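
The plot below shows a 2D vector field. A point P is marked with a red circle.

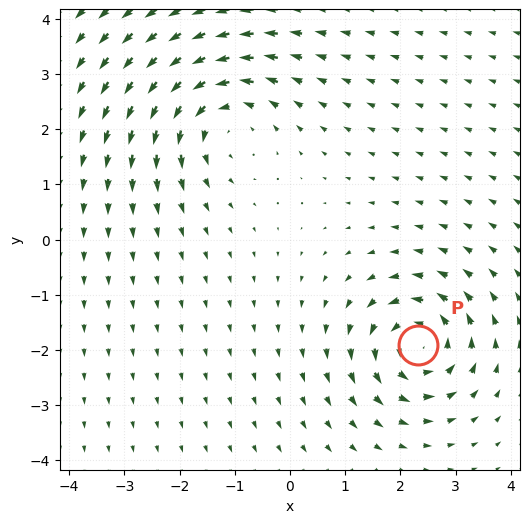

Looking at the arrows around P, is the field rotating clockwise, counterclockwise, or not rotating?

Near P at (2.3, -1.9) the arrows circulate counterclockwise. The curl (z-component) there is about +5; positive curl means counterclockwise rotation.

counterclockwise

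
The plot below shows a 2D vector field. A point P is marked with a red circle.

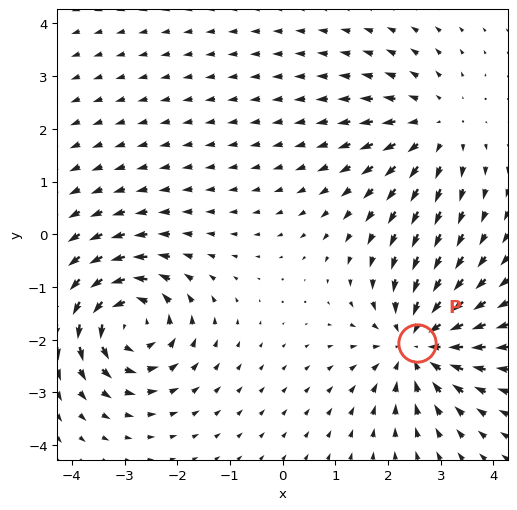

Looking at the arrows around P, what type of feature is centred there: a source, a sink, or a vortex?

sink

At P (2.5, -2.1) the arrows converge inward. Divergence about -5, curl ≈0 — negative divergence with near-zero curl is a sink.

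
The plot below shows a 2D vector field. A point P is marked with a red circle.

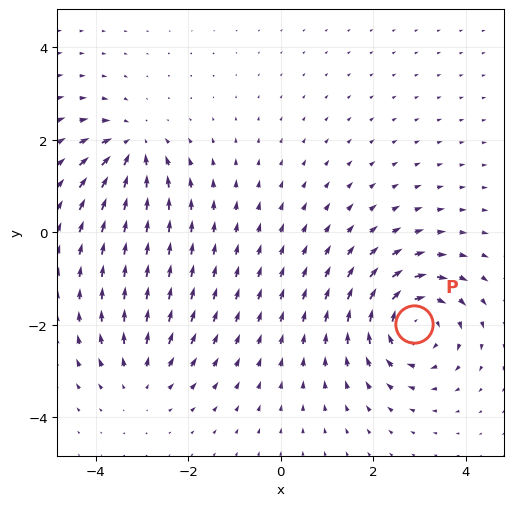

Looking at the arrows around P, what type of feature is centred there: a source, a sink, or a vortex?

vortex

At P (2.9, -2.0) the arrows circulate clockwise. Divergence ≈0, curl about -5 — near-zero divergence with nonzero curl is a vortex.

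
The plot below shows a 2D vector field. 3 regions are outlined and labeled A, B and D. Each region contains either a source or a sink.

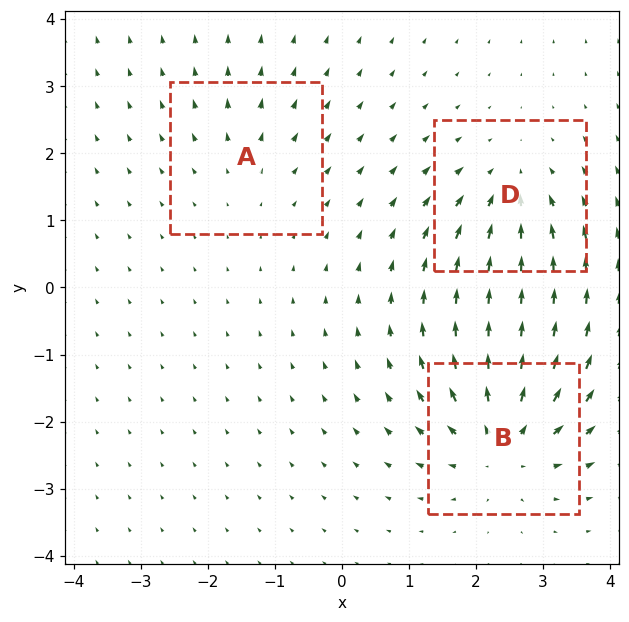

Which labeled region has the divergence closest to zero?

Divergence at each region's feature centre — A: about +2, B: about +6, D: about -4. Region A is closest to zero.

A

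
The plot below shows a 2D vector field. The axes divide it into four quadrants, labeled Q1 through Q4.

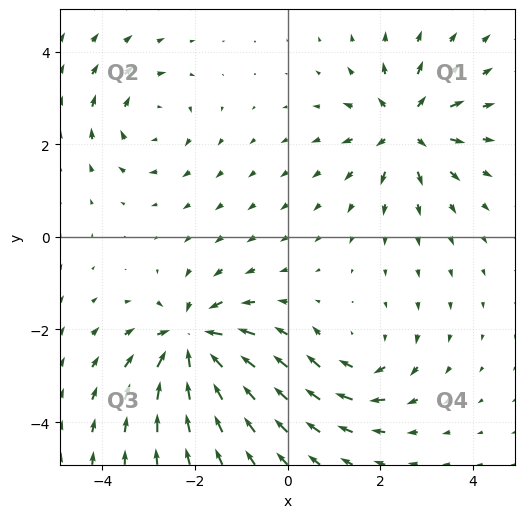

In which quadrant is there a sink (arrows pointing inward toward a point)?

Q3

The sink sits at approximately (-2.1, -2.3), which lies in quadrant Q3. The divergence there is about -6, negative as expected for a sink.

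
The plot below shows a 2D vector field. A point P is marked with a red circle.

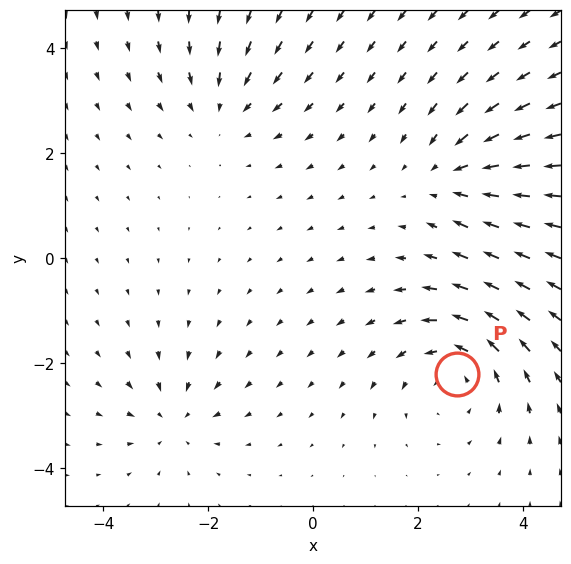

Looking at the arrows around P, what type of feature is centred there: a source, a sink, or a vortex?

vortex

At P (2.7, -2.2) the arrows circulate counterclockwise. Divergence ≈0, curl about +4 — near-zero divergence with nonzero curl is a vortex.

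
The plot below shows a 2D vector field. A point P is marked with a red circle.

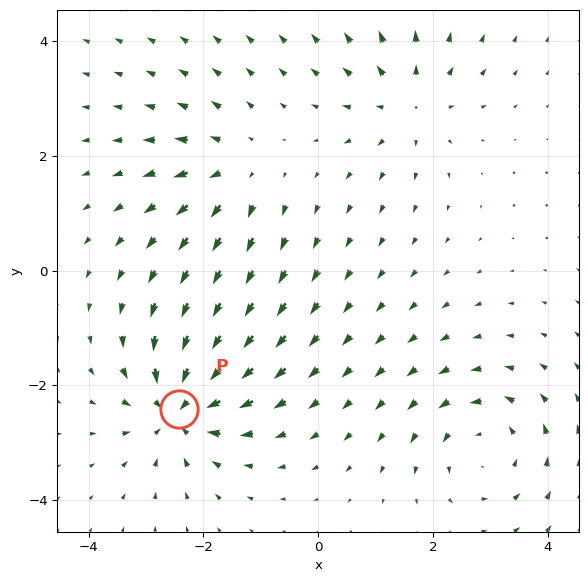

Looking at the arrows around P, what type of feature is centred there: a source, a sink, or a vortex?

At P (-2.4, -2.4) the arrows converge inward. Divergence about -5, curl ≈0 — negative divergence with near-zero curl is a sink.

sink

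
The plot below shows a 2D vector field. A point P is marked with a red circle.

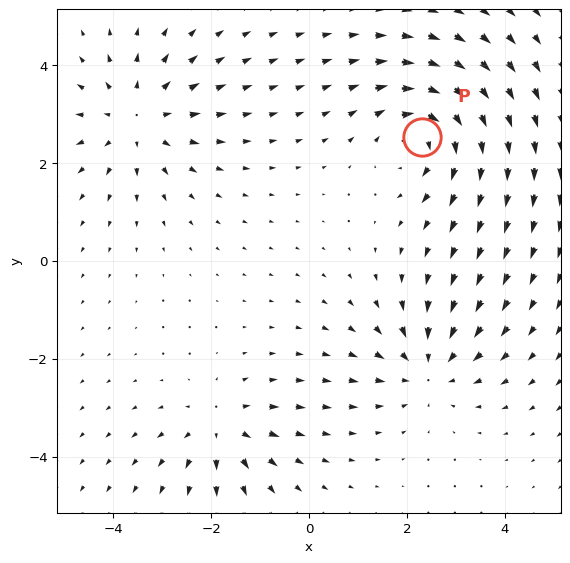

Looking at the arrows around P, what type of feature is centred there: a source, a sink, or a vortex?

vortex

At P (2.3, 2.5) the arrows circulate clockwise. Divergence ≈0, curl about -4 — near-zero divergence with nonzero curl is a vortex.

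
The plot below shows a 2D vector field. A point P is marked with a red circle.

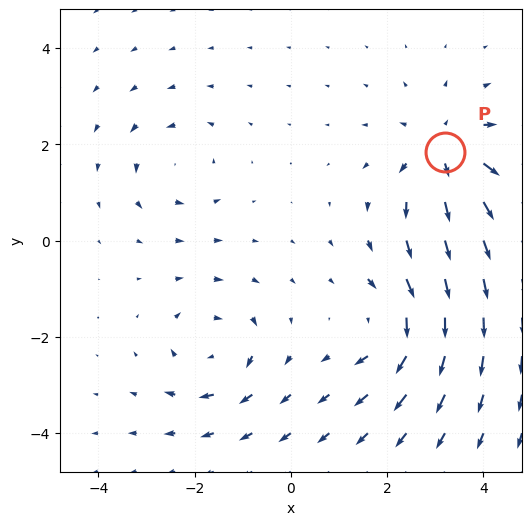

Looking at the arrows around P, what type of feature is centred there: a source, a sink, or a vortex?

At P (3.2, 1.8) the arrows spread outward. Divergence about +5, curl ≈0 — positive divergence with near-zero curl is a source.

source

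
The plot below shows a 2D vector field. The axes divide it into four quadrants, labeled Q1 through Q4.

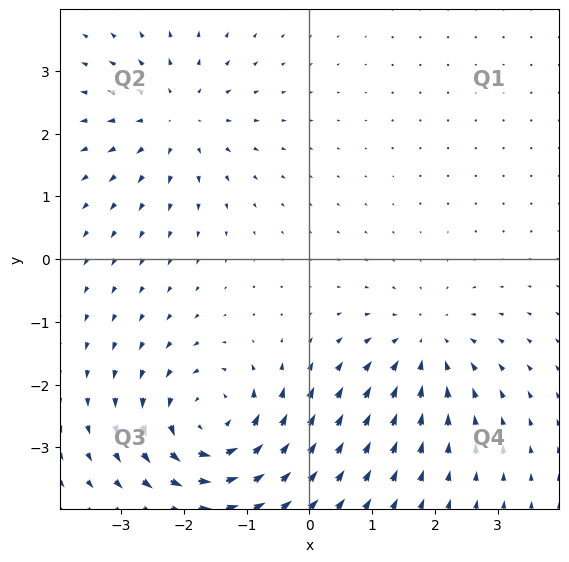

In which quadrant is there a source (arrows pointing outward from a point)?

The source sits at approximately (-2.1, 2.2), which lies in quadrant Q2. The divergence there is about +4, positive as expected for a source.

Q2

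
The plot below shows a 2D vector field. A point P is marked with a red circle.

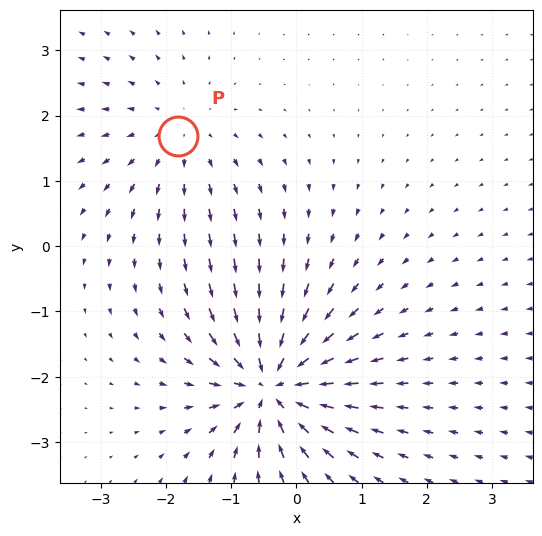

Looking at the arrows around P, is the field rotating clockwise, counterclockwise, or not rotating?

not rotating

Near P at (-1.8, 1.7) the arrows show no circulation. The curl there is ≈0.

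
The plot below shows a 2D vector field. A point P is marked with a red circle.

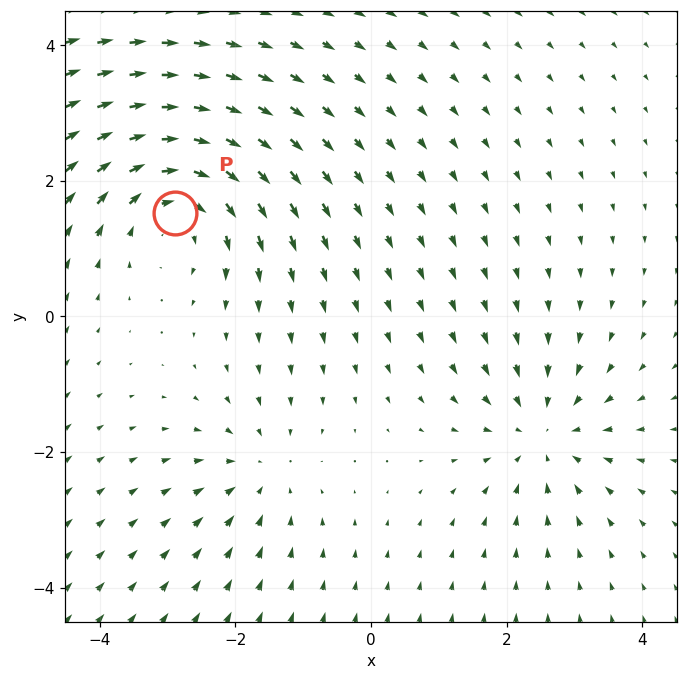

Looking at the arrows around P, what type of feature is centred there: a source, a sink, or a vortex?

At P (-2.9, 1.5) the arrows circulate clockwise. Divergence ≈0, curl about -4 — near-zero divergence with nonzero curl is a vortex.

vortex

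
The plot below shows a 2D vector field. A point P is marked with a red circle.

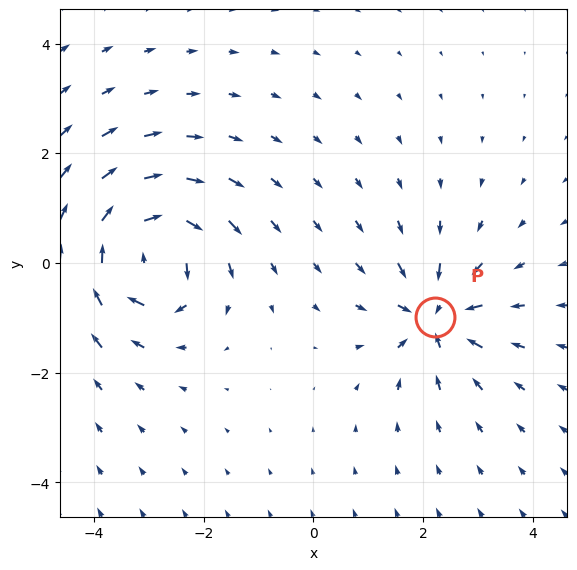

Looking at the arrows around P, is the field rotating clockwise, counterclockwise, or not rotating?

not rotating

Near P at (2.2, -1.0) the arrows show no circulation. The curl there is ≈0.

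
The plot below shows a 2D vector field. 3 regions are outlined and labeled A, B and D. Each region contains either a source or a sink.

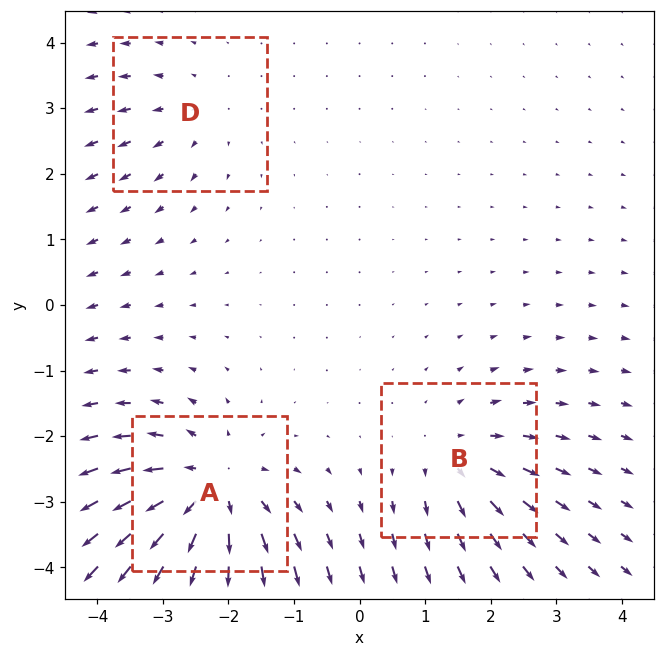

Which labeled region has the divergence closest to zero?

D

Divergence at each region's feature centre — A: about +6, B: about +3, D: about +2. Region D is closest to zero.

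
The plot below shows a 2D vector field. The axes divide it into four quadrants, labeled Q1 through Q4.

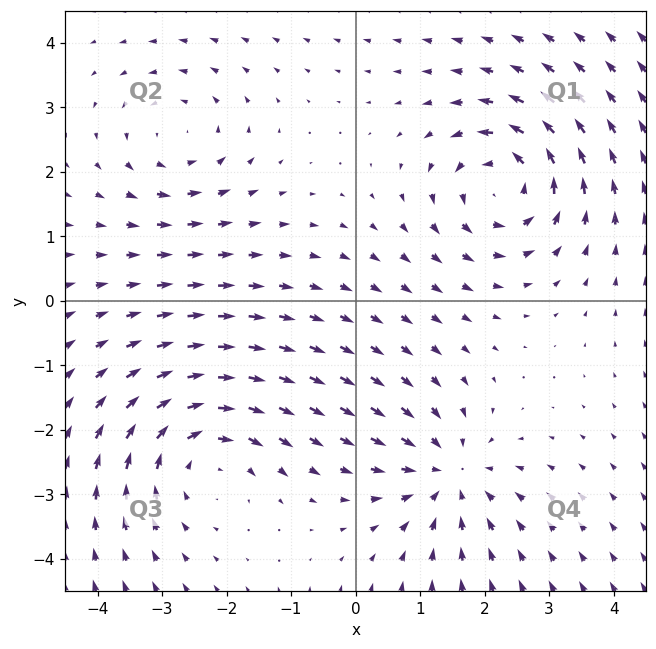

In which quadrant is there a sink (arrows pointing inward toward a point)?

Q4

The sink sits at approximately (1.4, -2.7), which lies in quadrant Q4. The divergence there is about -4, negative as expected for a sink.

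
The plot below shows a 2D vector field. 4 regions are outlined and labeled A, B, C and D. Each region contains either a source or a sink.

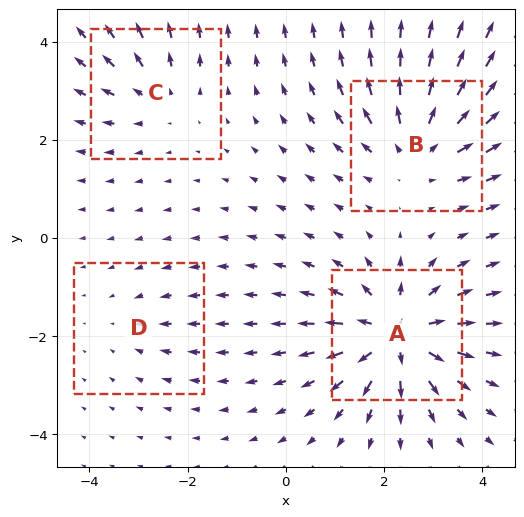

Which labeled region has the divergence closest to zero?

D

Divergence at each region's feature centre — A: about +8, B: about +6, C: about +3, D: about -2. Region D is closest to zero.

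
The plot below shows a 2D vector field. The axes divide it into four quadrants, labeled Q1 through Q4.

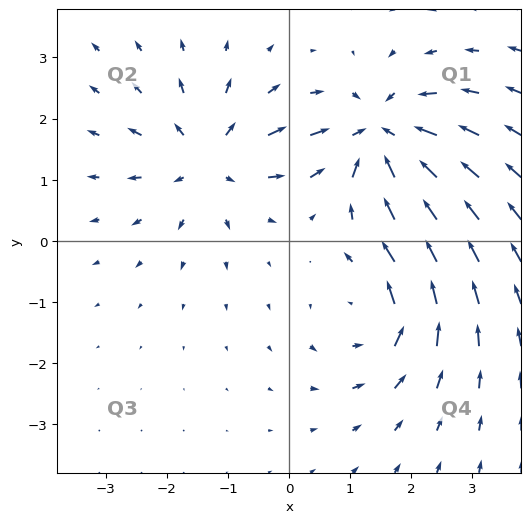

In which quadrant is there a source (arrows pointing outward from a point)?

Q2

The source sits at approximately (-1.3, 1.3), which lies in quadrant Q2. The divergence there is about +5, positive as expected for a source.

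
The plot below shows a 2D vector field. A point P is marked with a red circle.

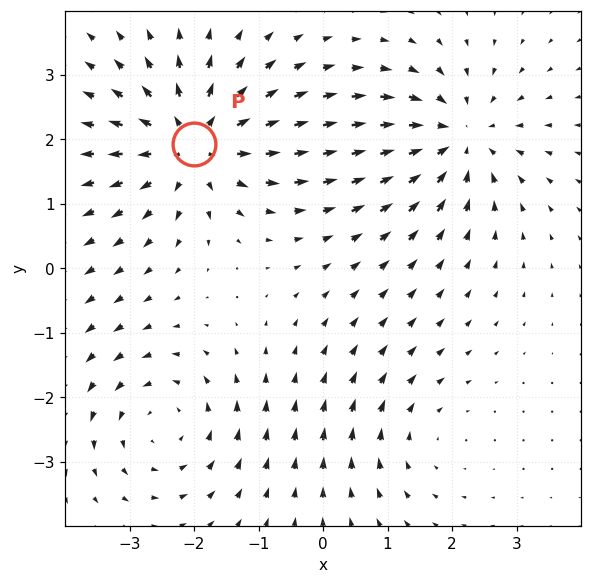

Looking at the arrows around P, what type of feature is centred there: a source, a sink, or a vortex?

source

At P (-2.0, 1.9) the arrows spread outward. Divergence about +5, curl ≈0 — positive divergence with near-zero curl is a source.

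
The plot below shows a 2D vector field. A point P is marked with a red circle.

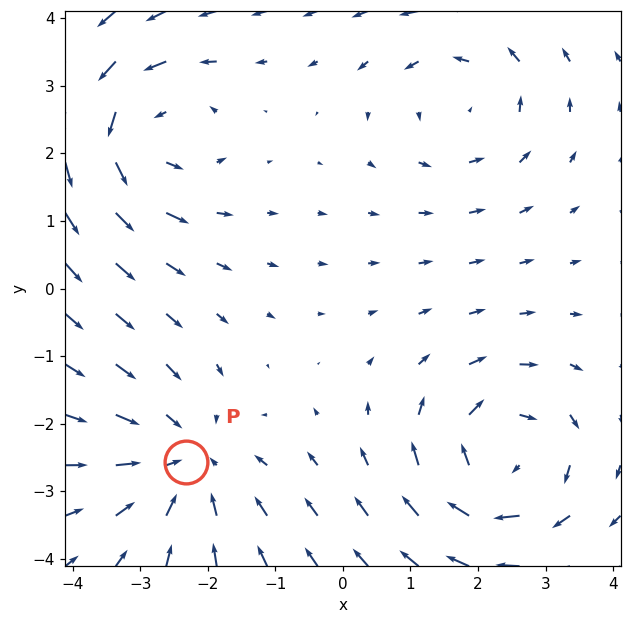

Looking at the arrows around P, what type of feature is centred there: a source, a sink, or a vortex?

At P (-2.3, -2.6) the arrows converge inward. Divergence about -3, curl ≈0 — negative divergence with near-zero curl is a sink.

sink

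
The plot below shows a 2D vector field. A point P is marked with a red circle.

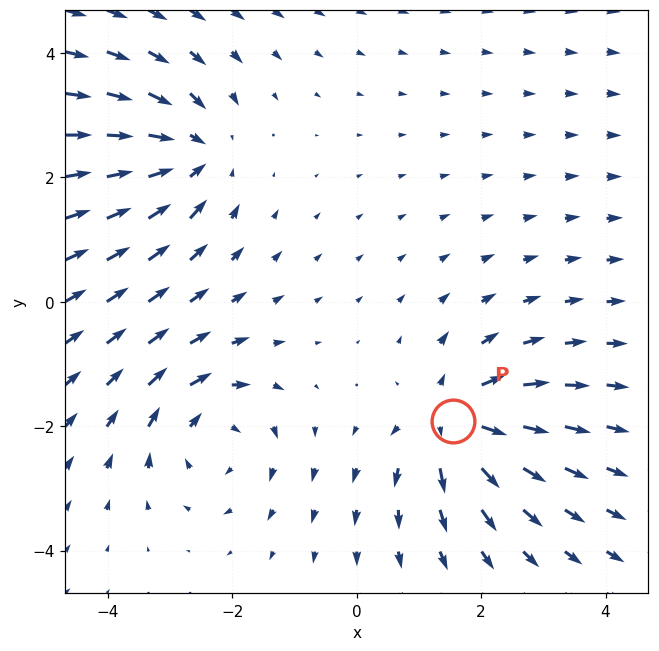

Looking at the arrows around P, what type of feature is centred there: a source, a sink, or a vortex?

source

At P (1.6, -1.9) the arrows spread outward. Divergence about +4, curl ≈0 — positive divergence with near-zero curl is a source.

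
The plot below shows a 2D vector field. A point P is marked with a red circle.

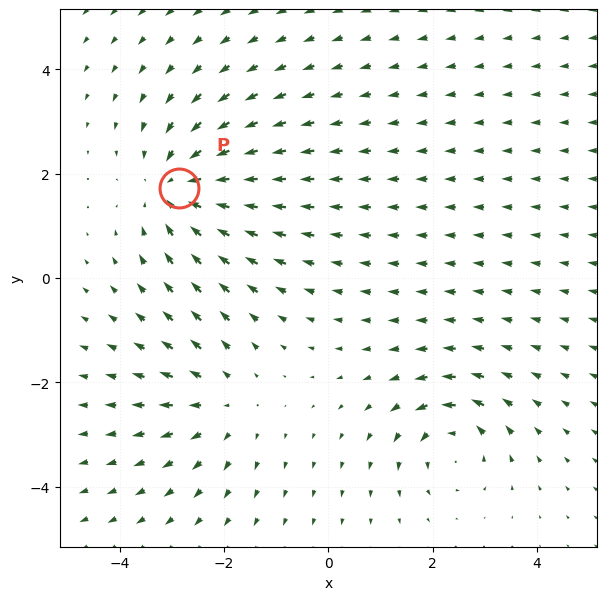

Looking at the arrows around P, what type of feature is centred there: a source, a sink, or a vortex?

sink

At P (-2.9, 1.7) the arrows converge inward. Divergence about -4, curl ≈0 — negative divergence with near-zero curl is a sink.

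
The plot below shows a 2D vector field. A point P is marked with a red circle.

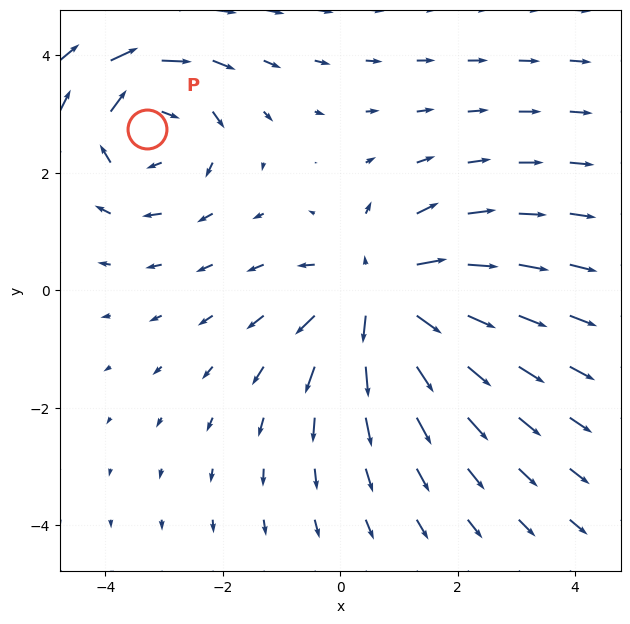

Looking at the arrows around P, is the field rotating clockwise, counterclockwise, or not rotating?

Near P at (-3.3, 2.7) the arrows circulate clockwise. The curl (z-component) there is about -4; negative curl means clockwise rotation.

clockwise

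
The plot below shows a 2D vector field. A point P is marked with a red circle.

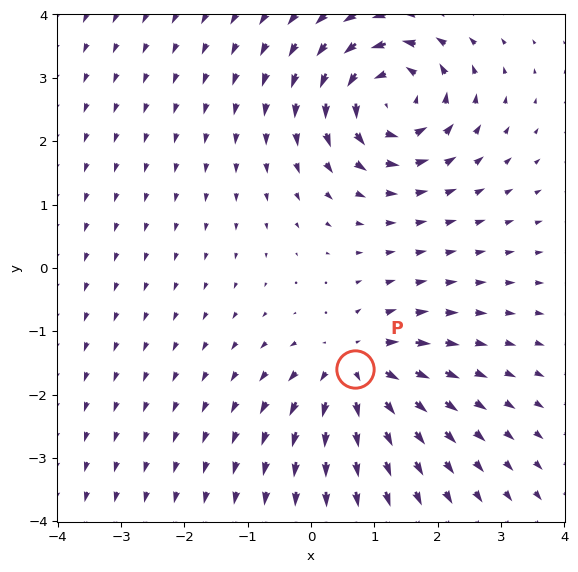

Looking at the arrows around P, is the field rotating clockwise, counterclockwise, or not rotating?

not rotating

Near P at (0.7, -1.6) the arrows show no circulation. The curl there is ≈0.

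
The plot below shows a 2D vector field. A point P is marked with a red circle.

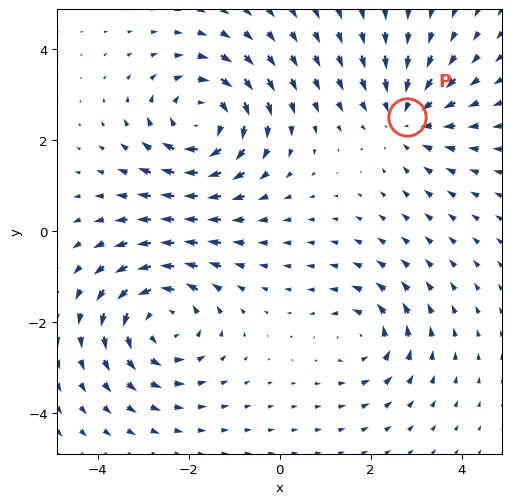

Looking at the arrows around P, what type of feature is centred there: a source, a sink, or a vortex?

sink

At P (2.8, 2.5) the arrows converge inward. Divergence about -3, curl ≈0 — negative divergence with near-zero curl is a sink.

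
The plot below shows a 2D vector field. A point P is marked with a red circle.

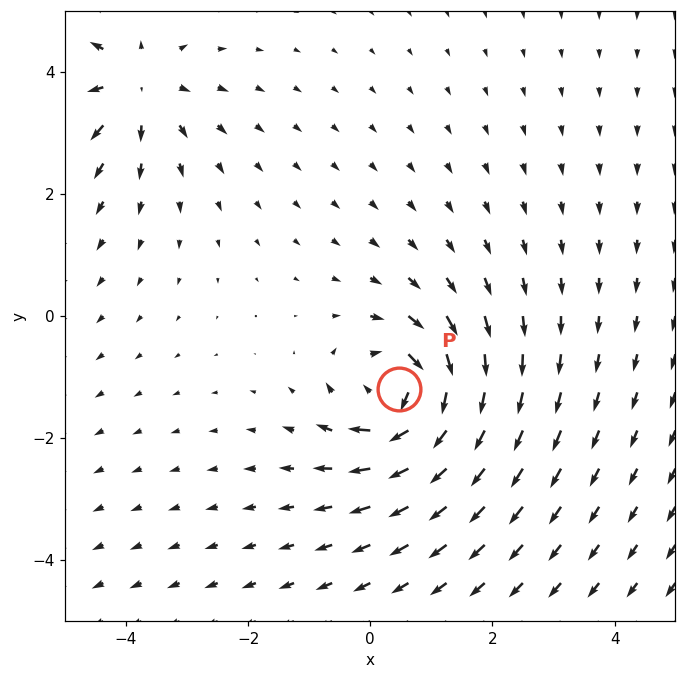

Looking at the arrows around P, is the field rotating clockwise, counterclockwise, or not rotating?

Near P at (0.5, -1.2) the arrows circulate clockwise. The curl (z-component) there is about -6; negative curl means clockwise rotation.

clockwise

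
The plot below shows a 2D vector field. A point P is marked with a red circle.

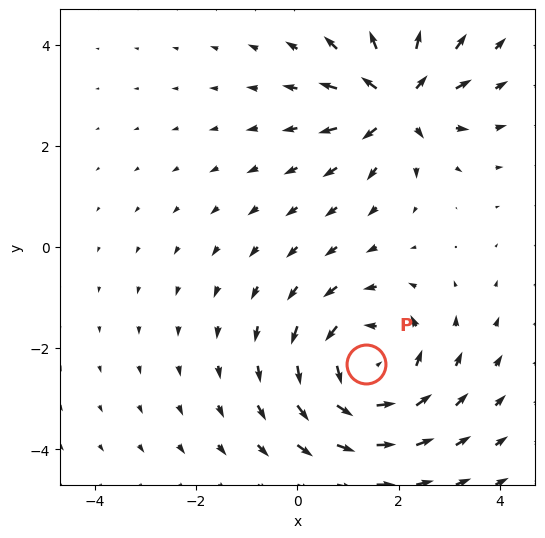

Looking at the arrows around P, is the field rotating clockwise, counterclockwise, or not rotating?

Near P at (1.3, -2.3) the arrows circulate counterclockwise. The curl (z-component) there is about +4; positive curl means counterclockwise rotation.

counterclockwise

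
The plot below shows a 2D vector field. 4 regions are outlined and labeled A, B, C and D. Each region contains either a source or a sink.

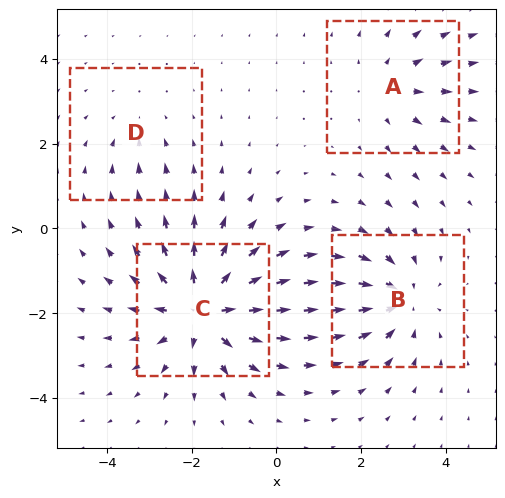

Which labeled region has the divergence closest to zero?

Divergence at each region's feature centre — A: about +3, B: about -5, C: about +7, D: about -2. Region D is closest to zero.

D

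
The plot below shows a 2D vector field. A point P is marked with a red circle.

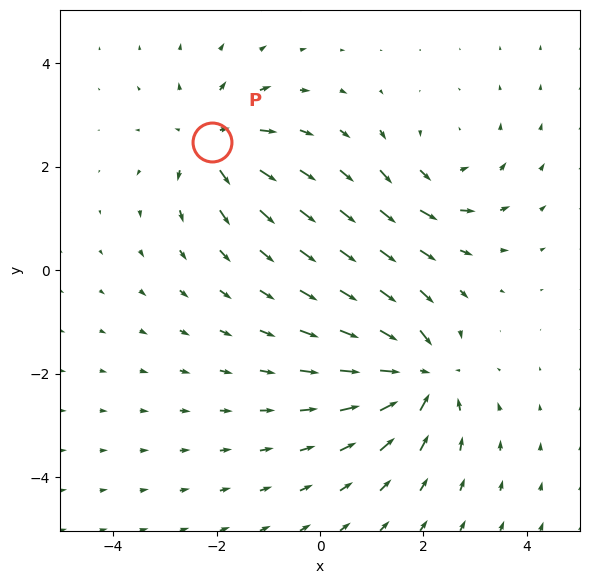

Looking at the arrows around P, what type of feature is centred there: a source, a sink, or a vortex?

At P (-2.1, 2.5) the arrows spread outward. Divergence about +4, curl ≈0 — positive divergence with near-zero curl is a source.

source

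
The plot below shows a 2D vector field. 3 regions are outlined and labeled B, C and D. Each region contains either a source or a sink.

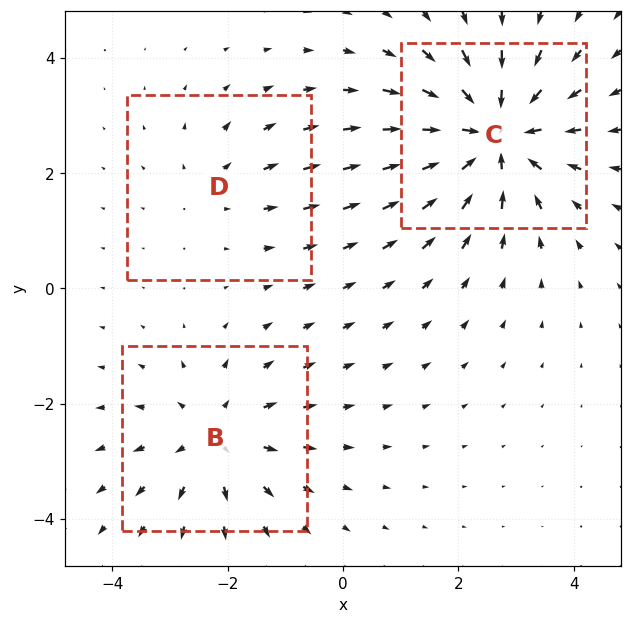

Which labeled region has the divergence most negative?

Divergence at each region's feature centre — B: about +3, C: about -5, D: about +2. Region C is most negative.

C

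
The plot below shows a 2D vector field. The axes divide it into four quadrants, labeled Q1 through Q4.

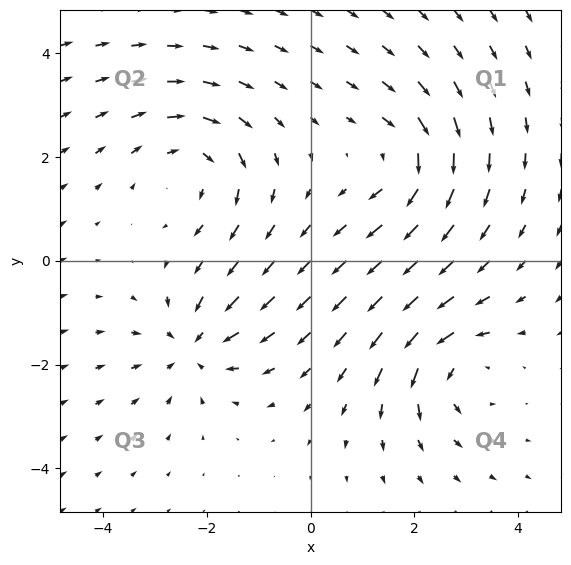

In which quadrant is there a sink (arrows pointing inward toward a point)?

The sink sits at approximately (-2.3, -1.6), which lies in quadrant Q3. The divergence there is about -4, negative as expected for a sink.

Q3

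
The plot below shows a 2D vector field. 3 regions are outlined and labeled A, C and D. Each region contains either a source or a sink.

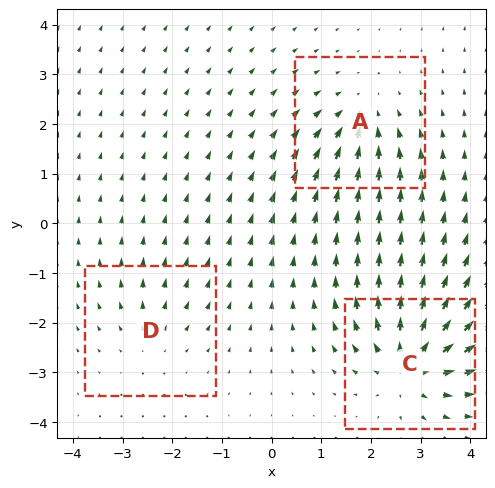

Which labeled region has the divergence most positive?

Divergence at each region's feature centre — A: about -4, C: about +6, D: about +2. Region C is most positive.

C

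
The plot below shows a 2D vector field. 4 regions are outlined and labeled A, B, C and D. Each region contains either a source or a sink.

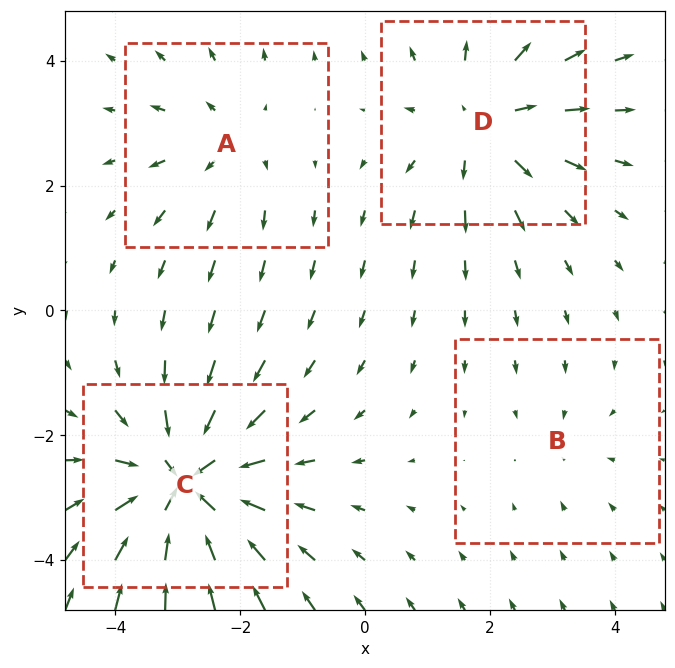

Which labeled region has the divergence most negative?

C

Divergence at each region's feature centre — A: about +3, B: about -2, C: about -6, D: about +4. Region C is most negative.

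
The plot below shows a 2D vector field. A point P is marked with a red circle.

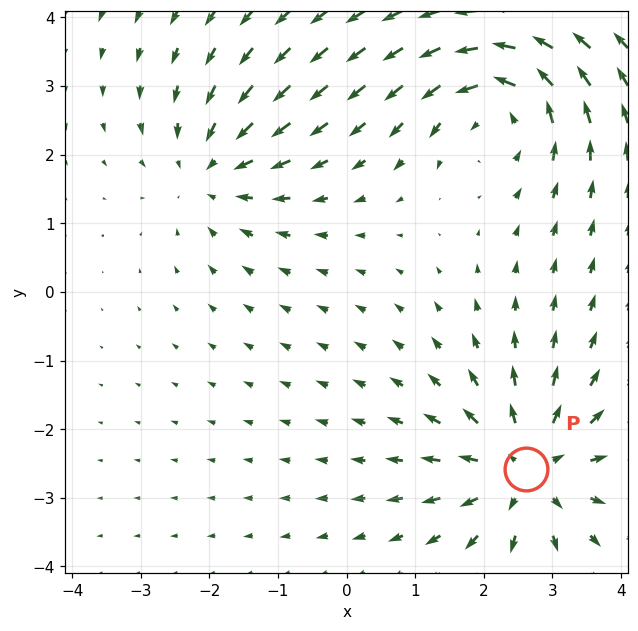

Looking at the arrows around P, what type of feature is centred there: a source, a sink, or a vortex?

source

At P (2.6, -2.6) the arrows spread outward. Divergence about +5, curl ≈0 — positive divergence with near-zero curl is a source.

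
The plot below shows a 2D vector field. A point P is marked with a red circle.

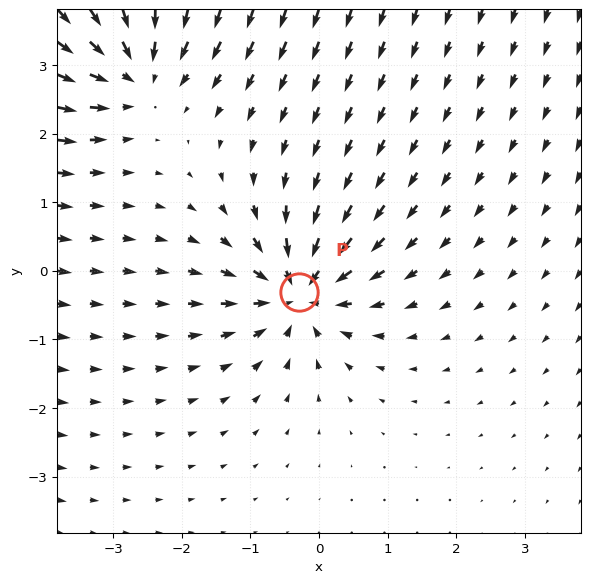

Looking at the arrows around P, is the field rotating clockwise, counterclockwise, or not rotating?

not rotating

Near P at (-0.3, -0.3) the arrows show no circulation. The curl there is ≈0.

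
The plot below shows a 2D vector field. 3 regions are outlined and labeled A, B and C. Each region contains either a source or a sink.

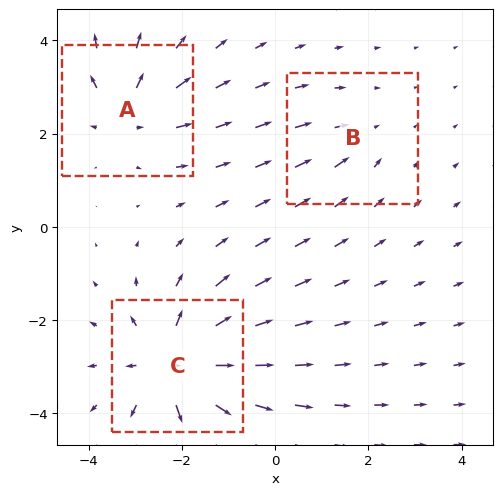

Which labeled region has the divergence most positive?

C

Divergence at each region's feature centre — A: about +3, B: about -2, C: about +5. Region C is most positive.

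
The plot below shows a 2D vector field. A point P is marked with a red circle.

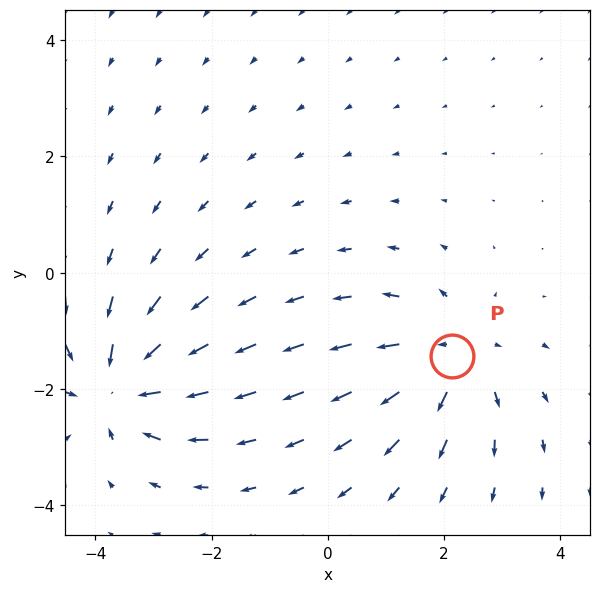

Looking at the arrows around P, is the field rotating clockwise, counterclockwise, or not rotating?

not rotating

Near P at (2.1, -1.4) the arrows show no circulation. The curl there is ≈0.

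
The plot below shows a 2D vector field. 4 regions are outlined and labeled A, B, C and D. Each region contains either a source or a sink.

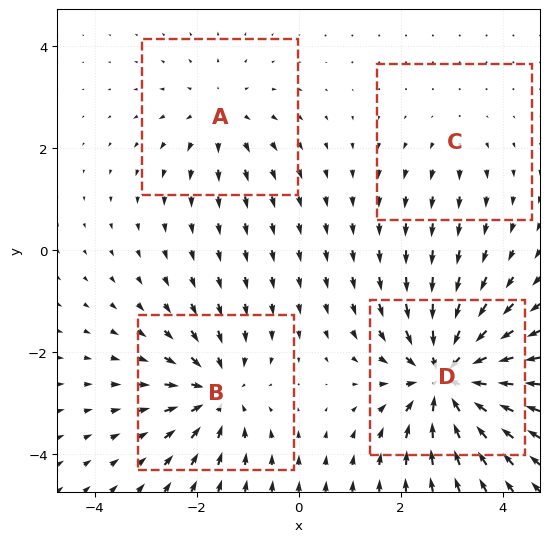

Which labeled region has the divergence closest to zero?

Divergence at each region's feature centre — A: about +3, B: about -5, C: about +2, D: about -7. Region C is closest to zero.

C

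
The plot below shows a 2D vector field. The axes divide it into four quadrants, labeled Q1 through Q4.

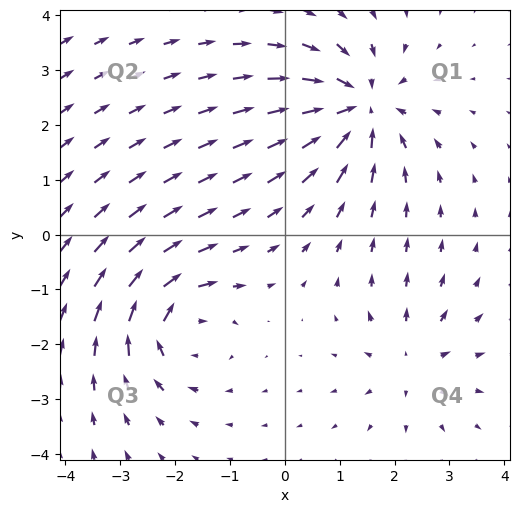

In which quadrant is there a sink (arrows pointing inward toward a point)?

The sink sits at approximately (1.3, 2.3), which lies in quadrant Q1. The divergence there is about -5, negative as expected for a sink.

Q1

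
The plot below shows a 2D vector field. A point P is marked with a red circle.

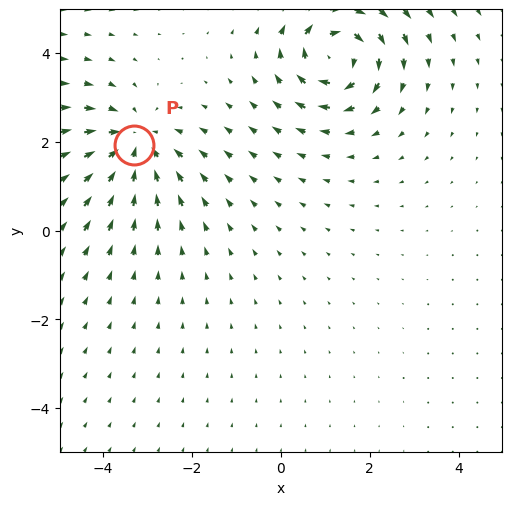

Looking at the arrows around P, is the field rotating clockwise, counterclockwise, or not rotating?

Near P at (-3.3, 1.9) the arrows show no circulation. The curl there is ≈0.

not rotating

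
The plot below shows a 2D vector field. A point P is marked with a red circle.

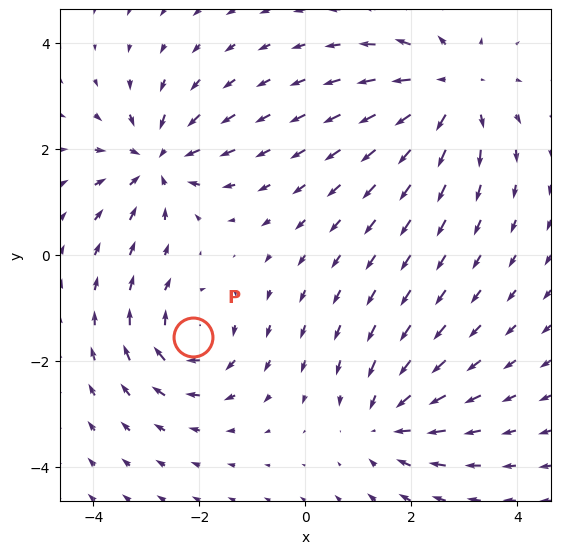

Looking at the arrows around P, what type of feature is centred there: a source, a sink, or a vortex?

vortex

At P (-2.1, -1.5) the arrows circulate clockwise. Divergence ≈0, curl about -5 — near-zero divergence with nonzero curl is a vortex.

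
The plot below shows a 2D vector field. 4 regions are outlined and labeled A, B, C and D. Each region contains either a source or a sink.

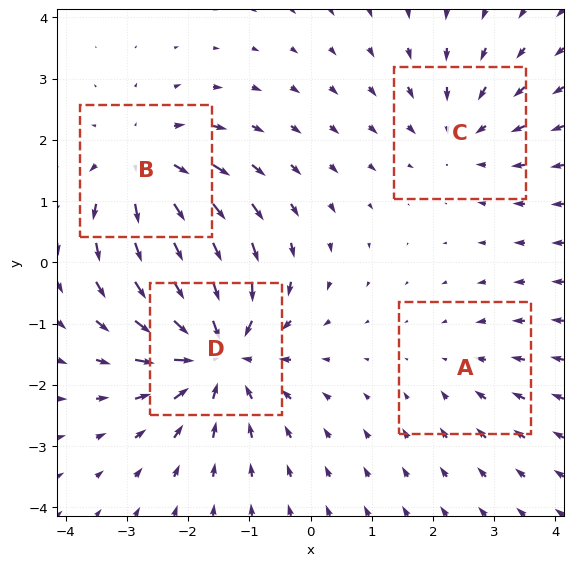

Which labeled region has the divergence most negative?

D

Divergence at each region's feature centre — A: about -2, B: about +4, C: about -3, D: about -6. Region D is most negative.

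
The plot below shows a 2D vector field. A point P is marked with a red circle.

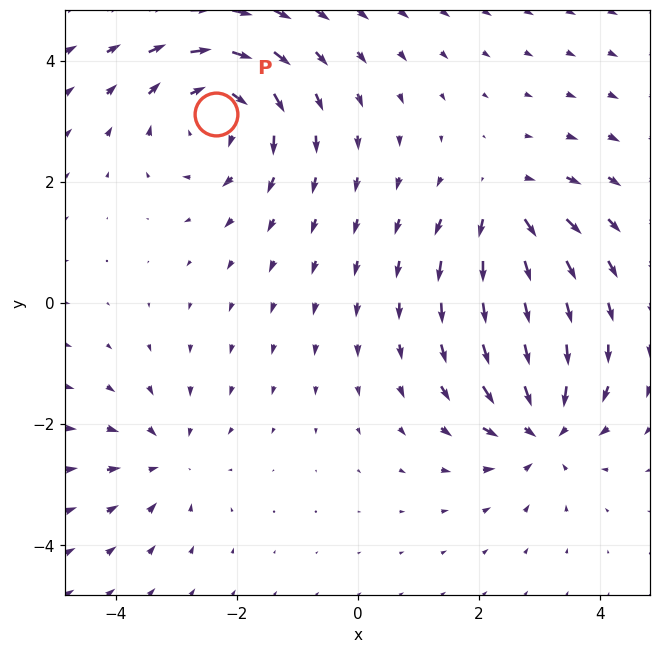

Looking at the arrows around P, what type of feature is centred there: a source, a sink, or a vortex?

At P (-2.3, 3.1) the arrows circulate clockwise. Divergence ≈0, curl about -5 — near-zero divergence with nonzero curl is a vortex.

vortex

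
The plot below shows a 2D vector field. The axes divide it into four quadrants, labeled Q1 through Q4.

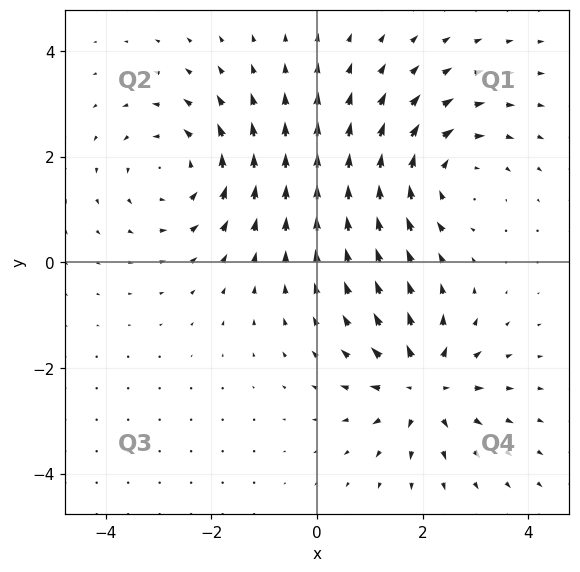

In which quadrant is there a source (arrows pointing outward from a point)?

The source sits at approximately (2.0, -2.4), which lies in quadrant Q4. The divergence there is about +5, positive as expected for a source.

Q4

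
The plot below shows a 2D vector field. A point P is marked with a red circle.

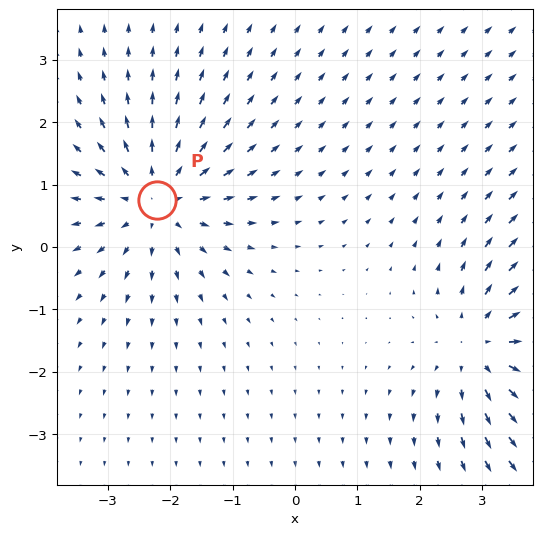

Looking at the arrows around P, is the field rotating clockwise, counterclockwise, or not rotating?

not rotating

Near P at (-2.2, 0.8) the arrows show no circulation. The curl there is ≈0.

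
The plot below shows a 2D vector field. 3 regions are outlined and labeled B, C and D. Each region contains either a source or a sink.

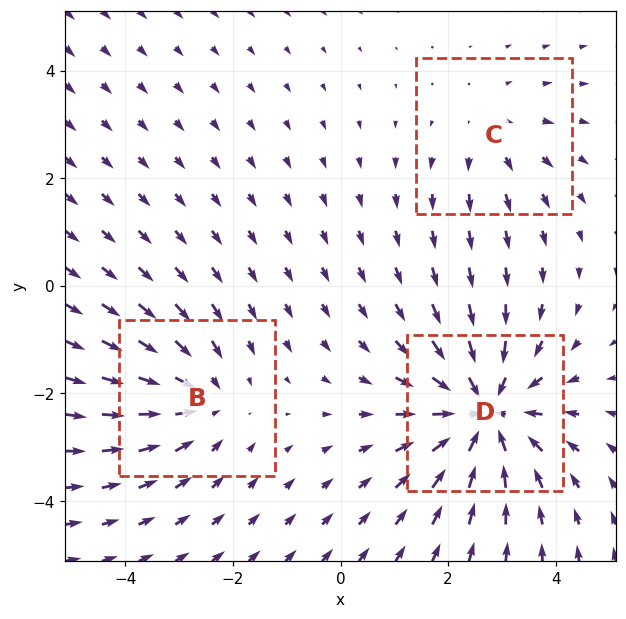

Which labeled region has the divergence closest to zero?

C

Divergence at each region's feature centre — B: about -3, C: about +2, D: about -4. Region C is closest to zero.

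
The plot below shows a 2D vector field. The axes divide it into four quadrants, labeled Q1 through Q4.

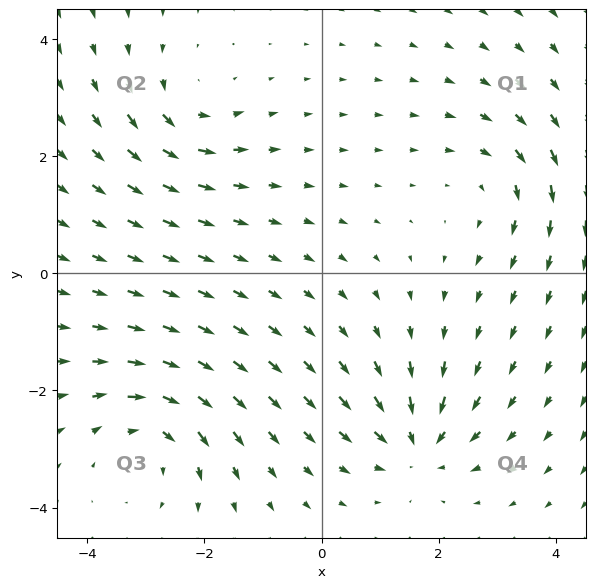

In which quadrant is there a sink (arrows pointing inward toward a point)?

The sink sits at approximately (1.6, -2.9), which lies in quadrant Q4. The divergence there is about -5, negative as expected for a sink.

Q4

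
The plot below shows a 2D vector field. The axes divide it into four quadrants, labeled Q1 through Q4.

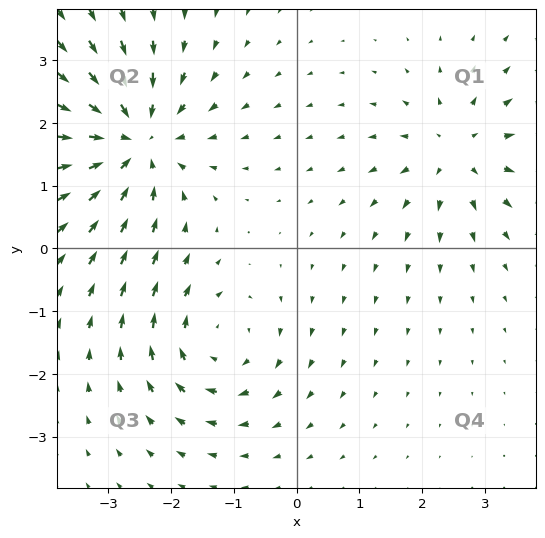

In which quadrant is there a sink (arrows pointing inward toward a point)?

The sink sits at approximately (-2.6, 1.7), which lies in quadrant Q2. The divergence there is about -4, negative as expected for a sink.

Q2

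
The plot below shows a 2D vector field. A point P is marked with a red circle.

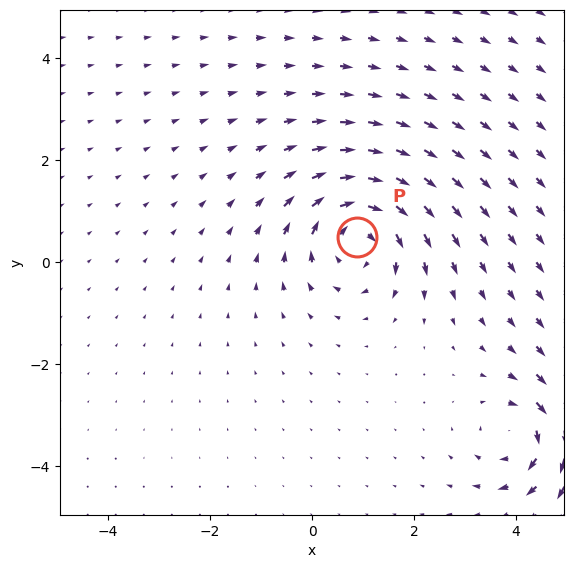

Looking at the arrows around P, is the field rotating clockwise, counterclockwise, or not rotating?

Near P at (0.9, 0.5) the arrows circulate clockwise. The curl (z-component) there is about -6; negative curl means clockwise rotation.

clockwise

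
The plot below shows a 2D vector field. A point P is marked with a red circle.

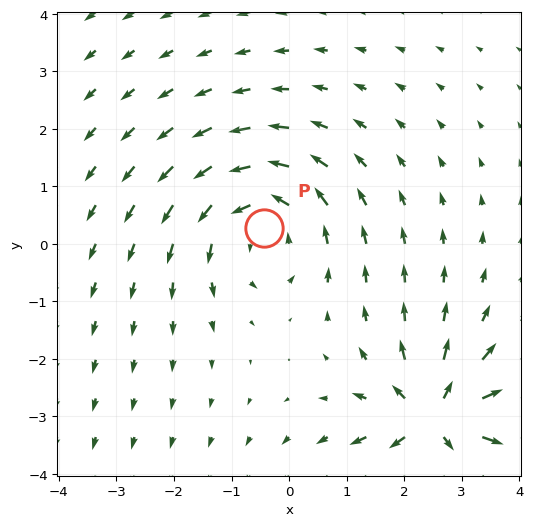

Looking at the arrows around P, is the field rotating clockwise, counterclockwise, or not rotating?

counterclockwise

Near P at (-0.4, 0.3) the arrows circulate counterclockwise. The curl (z-component) there is about +4; positive curl means counterclockwise rotation.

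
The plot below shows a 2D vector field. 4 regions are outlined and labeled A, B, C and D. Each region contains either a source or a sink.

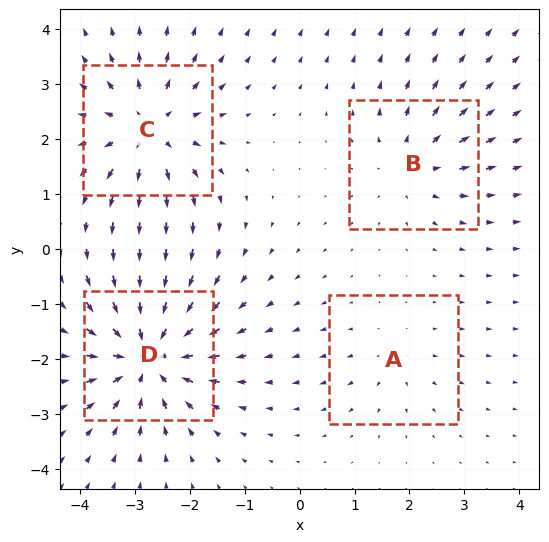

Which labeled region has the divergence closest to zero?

A

Divergence at each region's feature centre — A: about +2, B: about +4, C: about +6, D: about -7. Region A is closest to zero.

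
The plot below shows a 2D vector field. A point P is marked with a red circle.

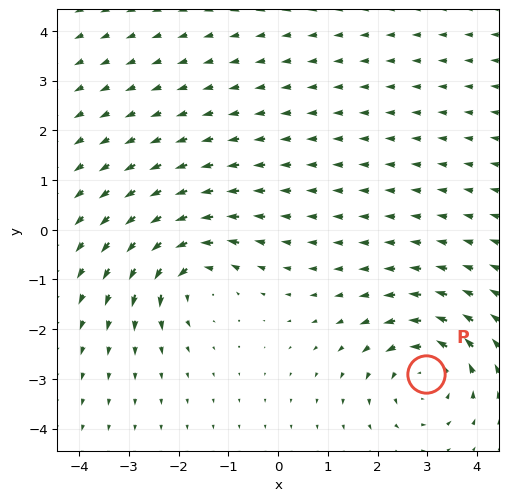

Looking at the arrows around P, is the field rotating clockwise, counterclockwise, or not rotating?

Near P at (3.0, -2.9) the arrows circulate counterclockwise. The curl (z-component) there is about +4; positive curl means counterclockwise rotation.

counterclockwise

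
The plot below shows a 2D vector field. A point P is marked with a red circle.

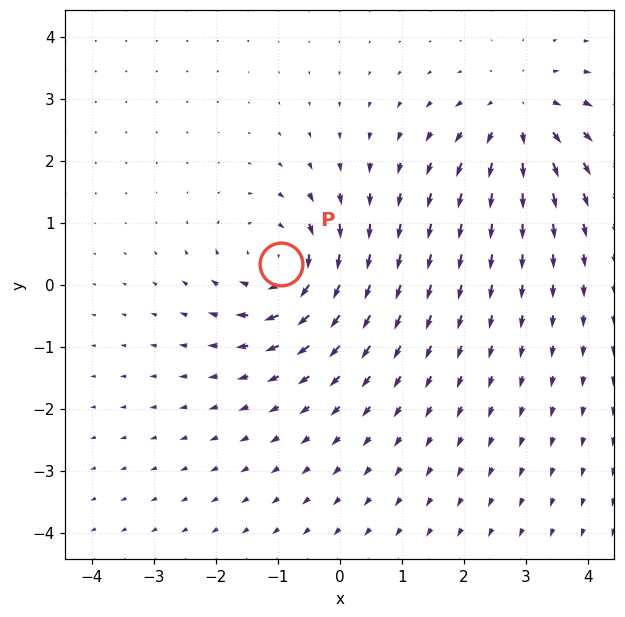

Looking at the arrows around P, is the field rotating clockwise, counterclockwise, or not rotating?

clockwise

Near P at (-0.9, 0.3) the arrows circulate clockwise. The curl (z-component) there is about -6; negative curl means clockwise rotation.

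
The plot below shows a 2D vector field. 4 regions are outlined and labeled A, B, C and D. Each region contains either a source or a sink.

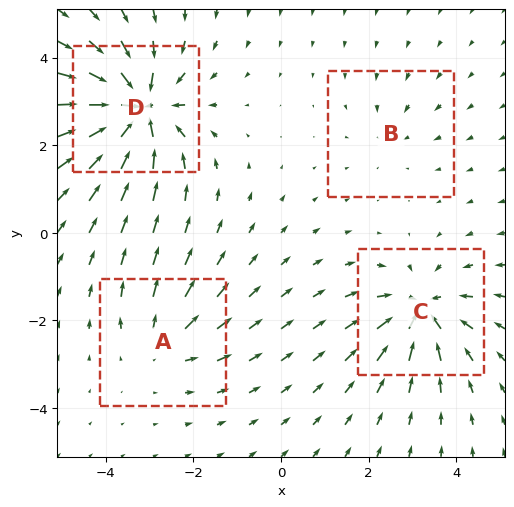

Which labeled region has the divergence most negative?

D

Divergence at each region's feature centre — A: about +4, B: about -2, C: about -6, D: about -9. Region D is most negative.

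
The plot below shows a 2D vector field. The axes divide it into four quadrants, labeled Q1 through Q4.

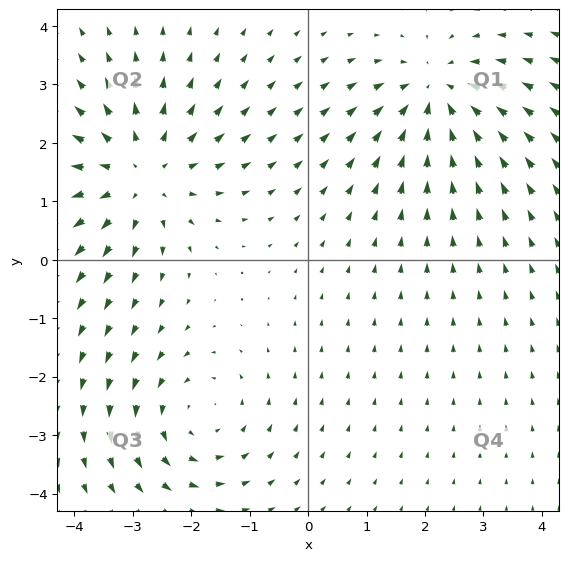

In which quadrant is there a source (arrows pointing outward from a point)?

The source sits at approximately (-2.9, 1.5), which lies in quadrant Q2. The divergence there is about +4, positive as expected for a source.

Q2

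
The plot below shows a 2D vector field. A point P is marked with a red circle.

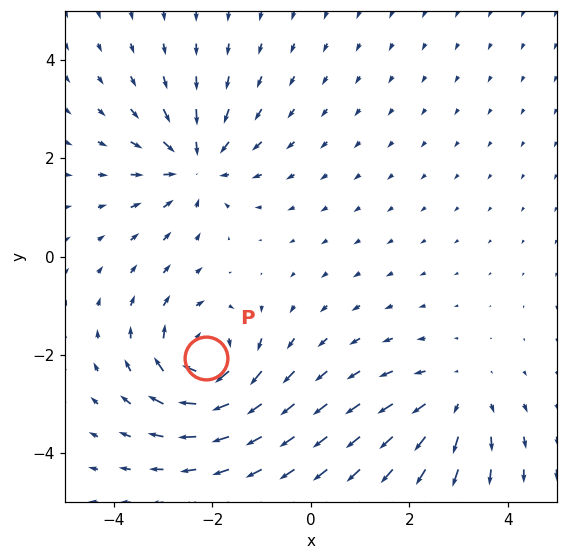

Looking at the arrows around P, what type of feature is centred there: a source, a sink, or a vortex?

vortex

At P (-2.1, -2.1) the arrows circulate clockwise. Divergence ≈0, curl about -6 — near-zero divergence with nonzero curl is a vortex.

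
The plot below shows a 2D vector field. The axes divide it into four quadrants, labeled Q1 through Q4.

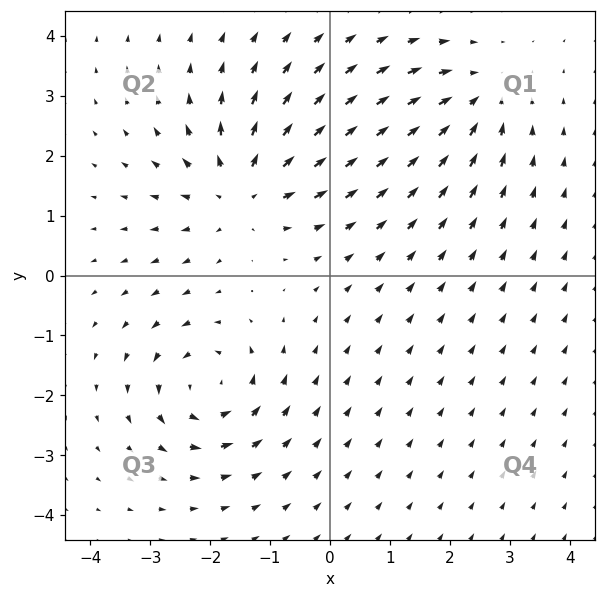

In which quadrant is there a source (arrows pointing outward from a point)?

The source sits at approximately (-1.5, 1.4), which lies in quadrant Q2. The divergence there is about +4, positive as expected for a source.

Q2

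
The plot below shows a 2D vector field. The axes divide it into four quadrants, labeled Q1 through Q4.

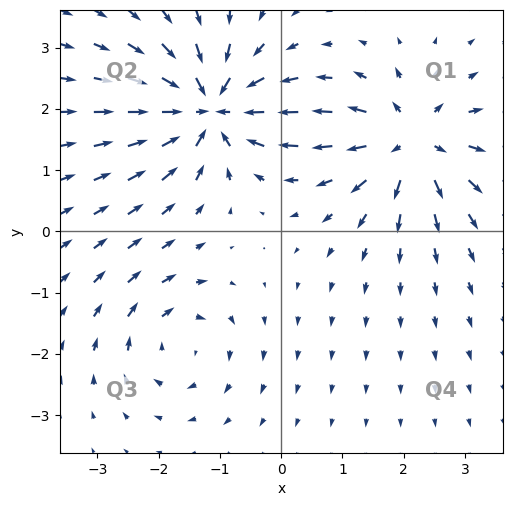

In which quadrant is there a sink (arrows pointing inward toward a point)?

The sink sits at approximately (-1.2, 2.0), which lies in quadrant Q2. The divergence there is about -7, negative as expected for a sink.

Q2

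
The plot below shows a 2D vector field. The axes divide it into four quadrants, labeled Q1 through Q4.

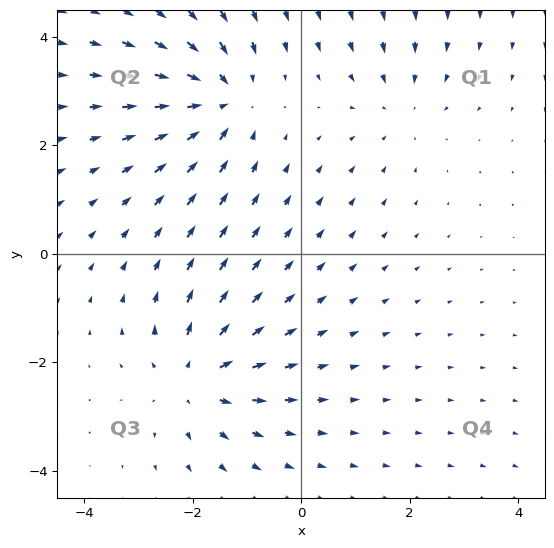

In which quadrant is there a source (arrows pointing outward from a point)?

The source sits at approximately (-1.9, -2.3), which lies in quadrant Q3. The divergence there is about +4, positive as expected for a source.

Q3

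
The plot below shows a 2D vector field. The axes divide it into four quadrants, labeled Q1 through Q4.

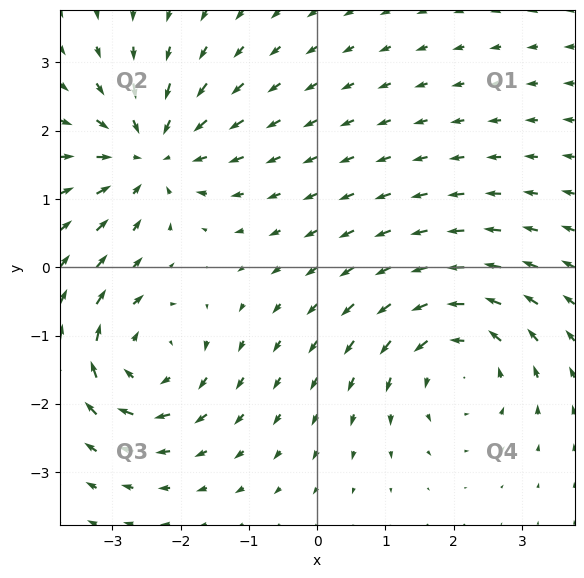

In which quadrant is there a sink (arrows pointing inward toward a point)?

The sink sits at approximately (-2.4, 1.6), which lies in quadrant Q2. The divergence there is about -4, negative as expected for a sink.

Q2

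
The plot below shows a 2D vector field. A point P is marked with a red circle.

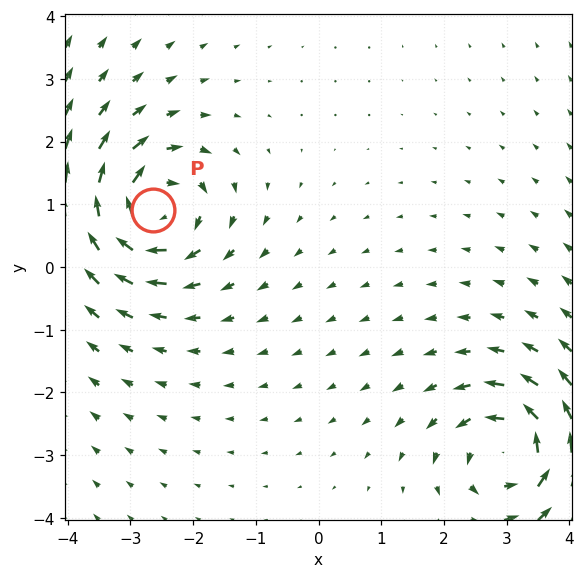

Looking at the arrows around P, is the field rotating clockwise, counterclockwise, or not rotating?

Near P at (-2.6, 0.9) the arrows circulate clockwise. The curl (z-component) there is about -6; negative curl means clockwise rotation.

clockwise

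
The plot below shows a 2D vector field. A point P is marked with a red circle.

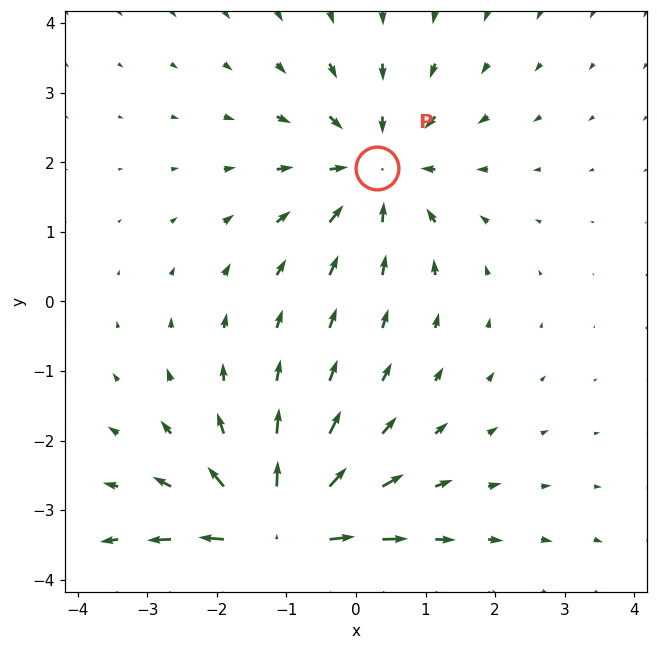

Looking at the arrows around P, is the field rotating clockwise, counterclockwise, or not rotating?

Near P at (0.3, 1.9) the arrows show no circulation. The curl there is ≈0.

not rotating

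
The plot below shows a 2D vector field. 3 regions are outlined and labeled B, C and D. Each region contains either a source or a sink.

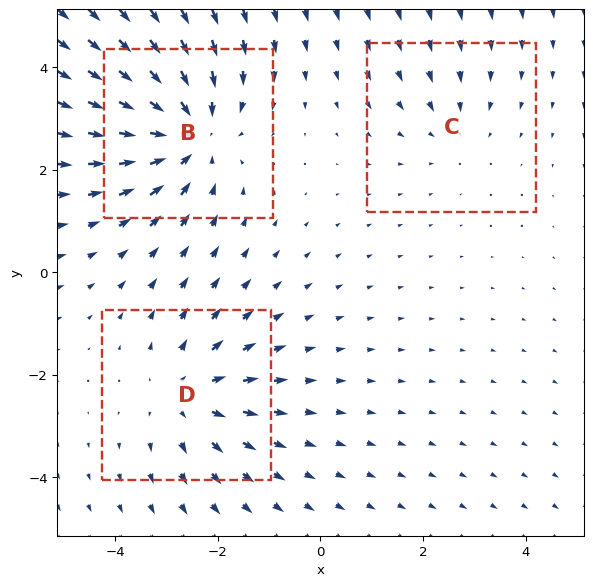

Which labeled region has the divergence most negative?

B

Divergence at each region's feature centre — B: about -4, C: about -2, D: about +3. Region B is most negative.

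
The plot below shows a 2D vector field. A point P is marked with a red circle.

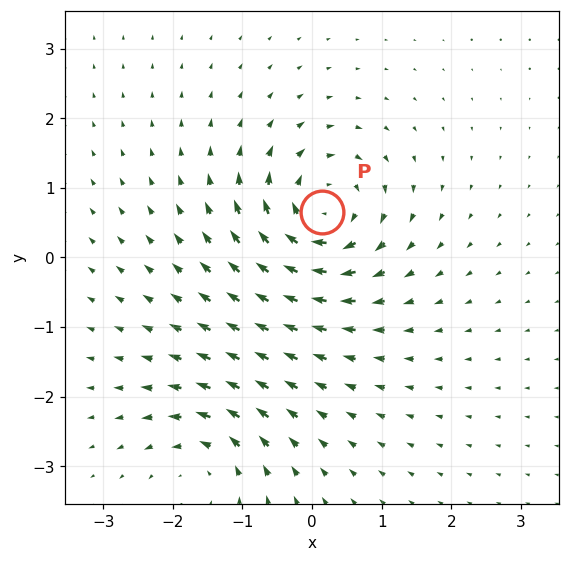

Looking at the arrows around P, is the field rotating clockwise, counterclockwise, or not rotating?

clockwise

Near P at (0.1, 0.6) the arrows circulate clockwise. The curl (z-component) there is about -6; negative curl means clockwise rotation.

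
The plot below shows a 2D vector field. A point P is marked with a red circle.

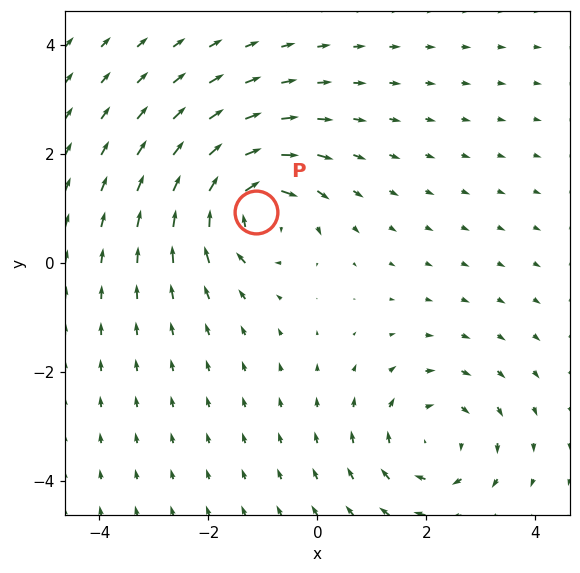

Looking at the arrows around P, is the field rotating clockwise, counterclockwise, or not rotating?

Near P at (-1.1, 0.9) the arrows circulate clockwise. The curl (z-component) there is about -5; negative curl means clockwise rotation.

clockwise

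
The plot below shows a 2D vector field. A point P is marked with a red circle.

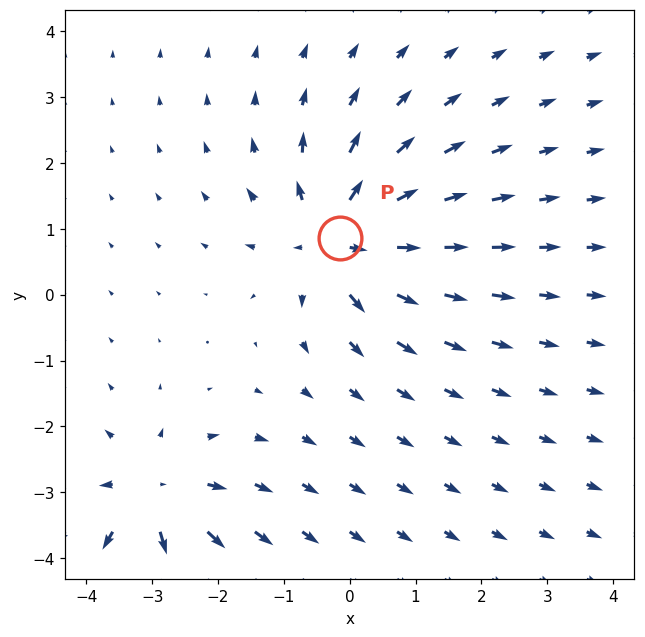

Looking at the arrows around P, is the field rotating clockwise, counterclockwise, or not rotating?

not rotating

Near P at (-0.2, 0.9) the arrows show no circulation. The curl there is ≈0.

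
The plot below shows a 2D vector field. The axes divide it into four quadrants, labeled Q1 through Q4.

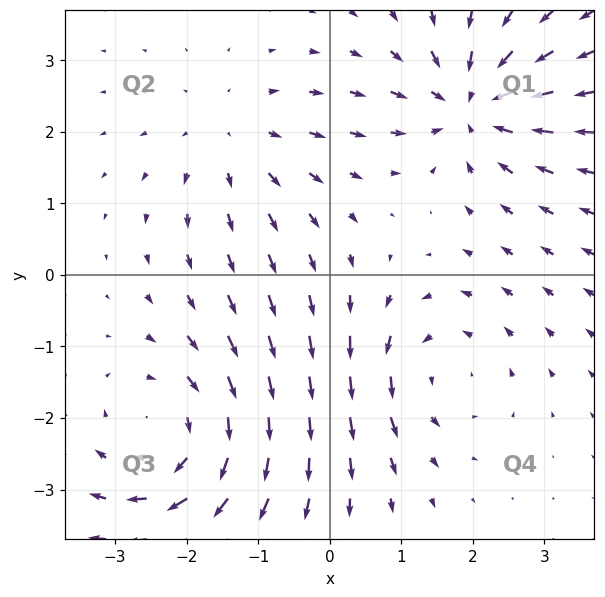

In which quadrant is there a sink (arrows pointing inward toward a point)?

The sink sits at approximately (2.0, 2.4), which lies in quadrant Q1. The divergence there is about -5, negative as expected for a sink.

Q1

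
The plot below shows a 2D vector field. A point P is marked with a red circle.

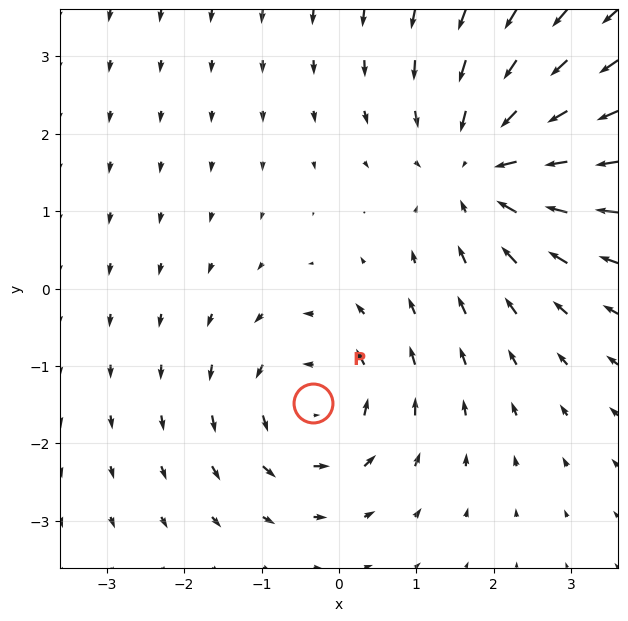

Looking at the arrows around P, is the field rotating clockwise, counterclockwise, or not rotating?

counterclockwise

Near P at (-0.3, -1.5) the arrows circulate counterclockwise. The curl (z-component) there is about +4; positive curl means counterclockwise rotation.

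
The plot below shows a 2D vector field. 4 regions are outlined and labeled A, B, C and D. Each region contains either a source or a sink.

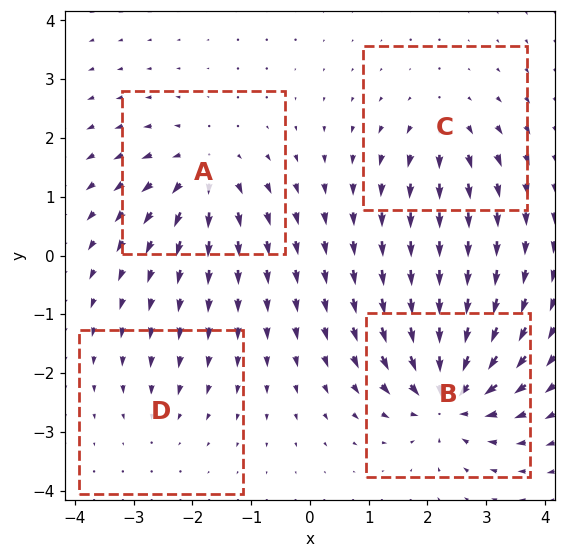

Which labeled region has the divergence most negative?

Divergence at each region's feature centre — A: about +6, B: about -8, C: about +4, D: about -3. Region B is most negative.

B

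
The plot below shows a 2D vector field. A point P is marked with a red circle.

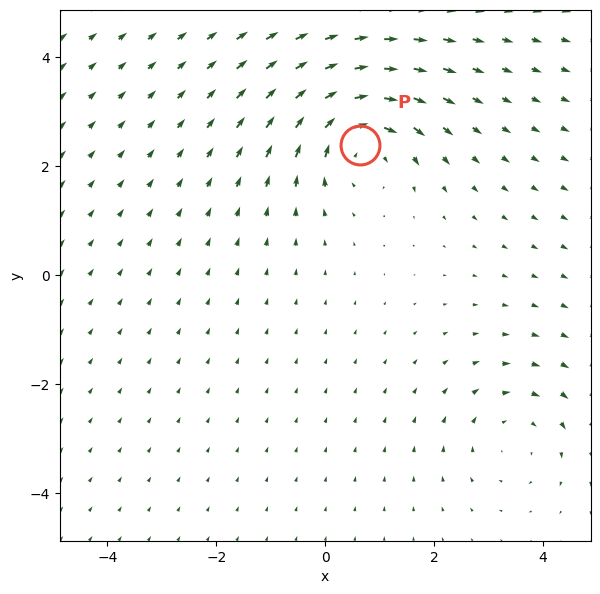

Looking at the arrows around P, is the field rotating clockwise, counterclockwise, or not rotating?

clockwise

Near P at (0.6, 2.4) the arrows circulate clockwise. The curl (z-component) there is about -5; negative curl means clockwise rotation.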